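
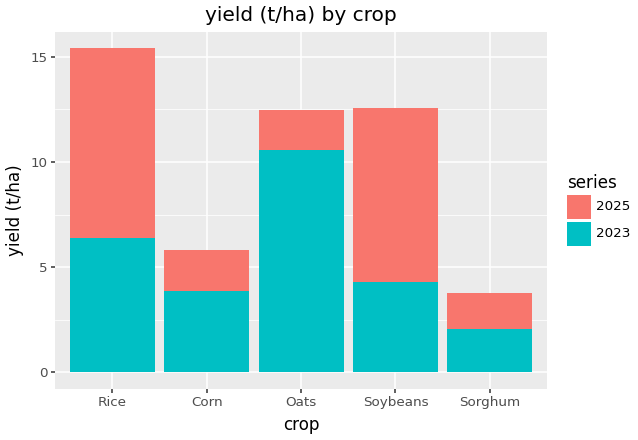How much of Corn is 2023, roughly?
2023 top ≈ 4, bottom ≈ 0; segment ≈ 4.

≈ 4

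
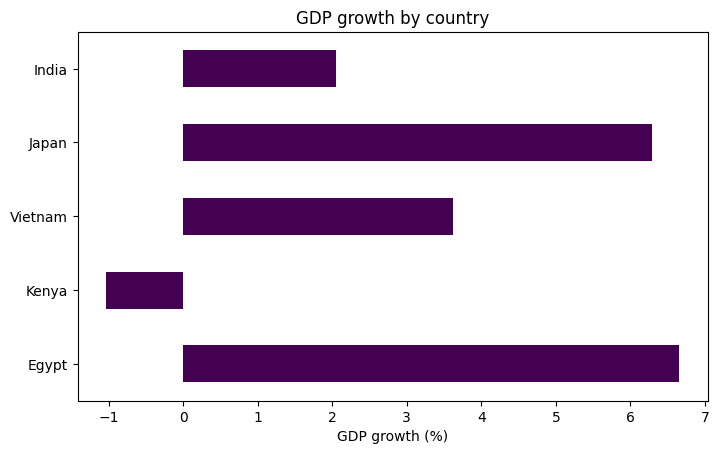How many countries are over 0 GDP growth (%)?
4

Above 0: Egypt, Vietnam, Japan, India.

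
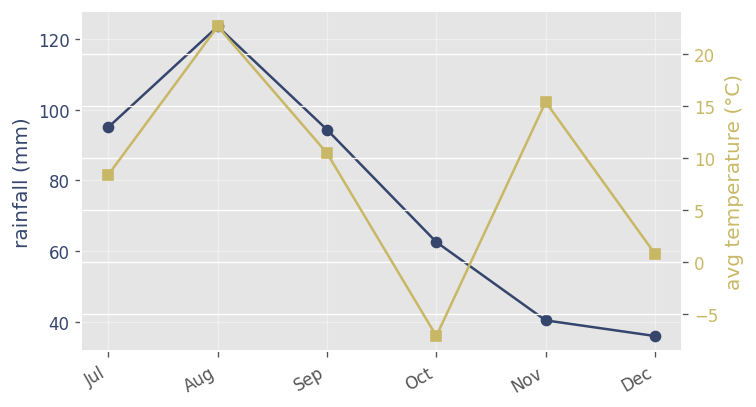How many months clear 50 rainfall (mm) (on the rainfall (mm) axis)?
4

Above 50: Jul, Aug, Sep, Oct.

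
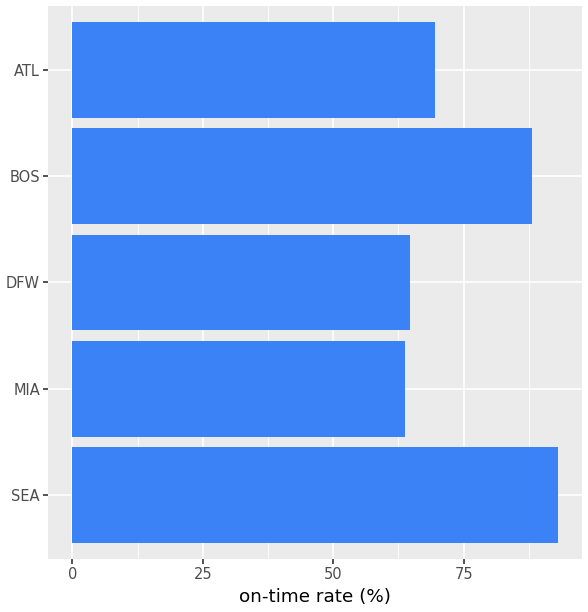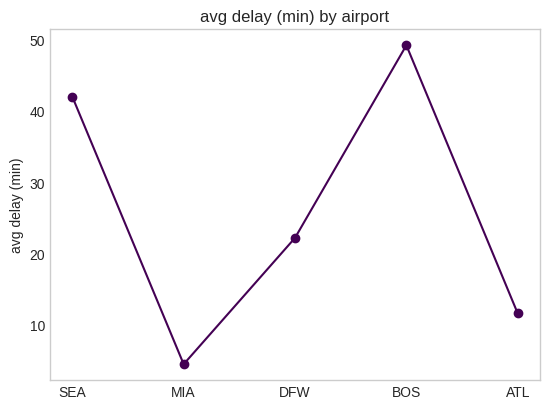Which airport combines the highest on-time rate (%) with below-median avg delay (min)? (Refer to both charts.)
ATL

Chart 2 median avg delay (min) ≈ 20; below-median airports: MIA, ATL. Among those, ATL has the highest on-time rate (%) (≈ 70).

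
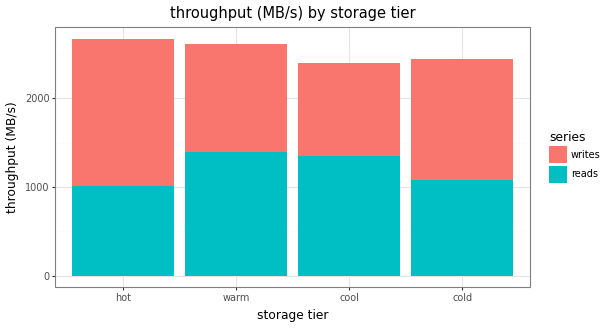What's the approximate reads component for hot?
reads top ≈ 1000, bottom ≈ 0; segment ≈ 1000.

≈ 1000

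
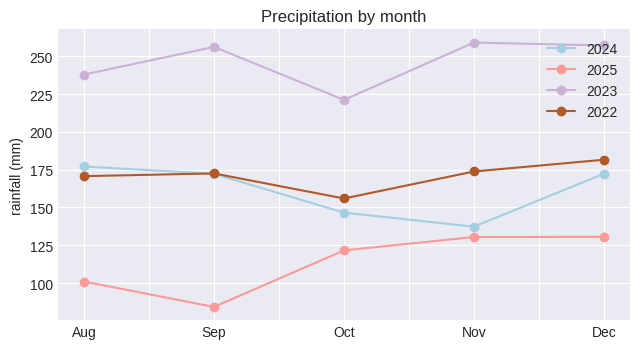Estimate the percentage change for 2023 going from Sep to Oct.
≈ -15.4%

Sep ≈ 260, Oct ≈ 220; (220 − 260) / 260 ≈ -15.4%.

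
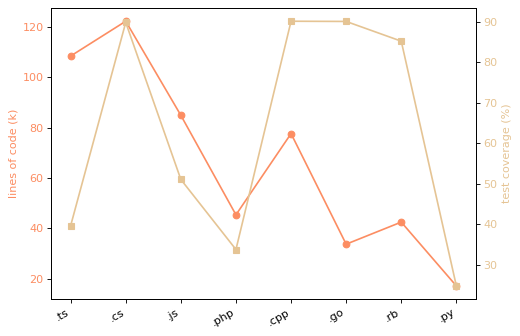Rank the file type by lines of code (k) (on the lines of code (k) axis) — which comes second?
.ts

Top 3 (on the lines of code (k) axis): .cs ≈ 120, .ts ≈ 110, .js ≈ 80.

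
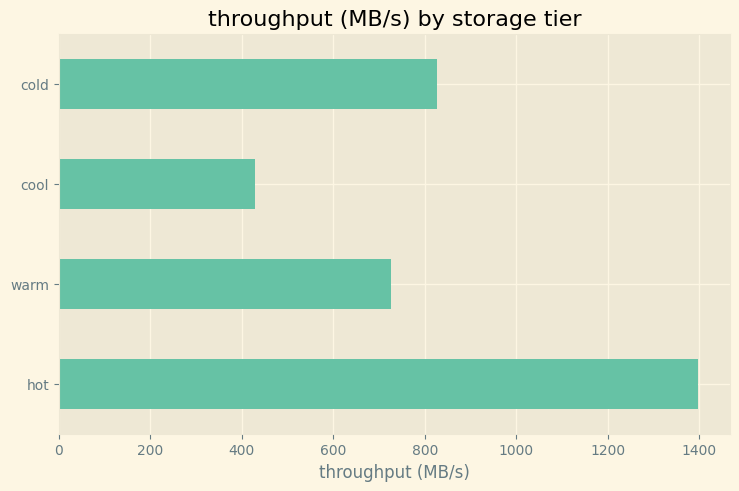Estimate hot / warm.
≈ 1.75×

hot ≈ 1400, warm ≈ 800; 1400/800 ≈ 1.75.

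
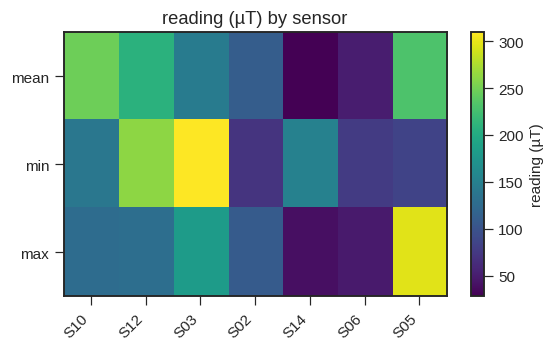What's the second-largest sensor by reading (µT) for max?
S03

Top 3 for max: S05 ≈ 300, S03 ≈ 175, S12 ≈ 125.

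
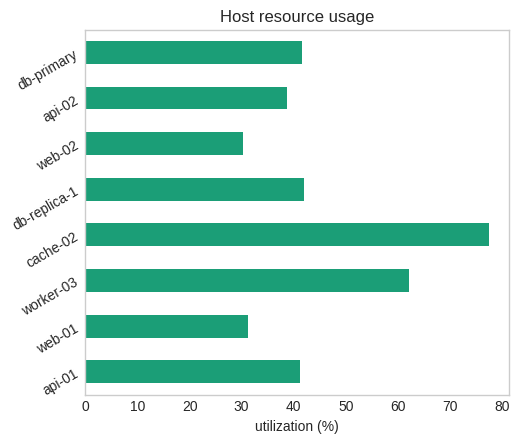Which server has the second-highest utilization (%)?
worker-03

Top 3: cache-02 ≈ 80, worker-03 ≈ 60, db-replica-1 ≈ 40.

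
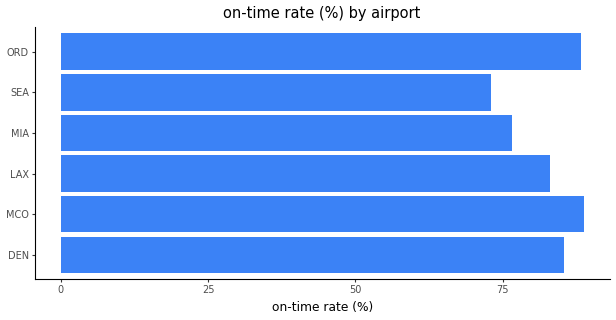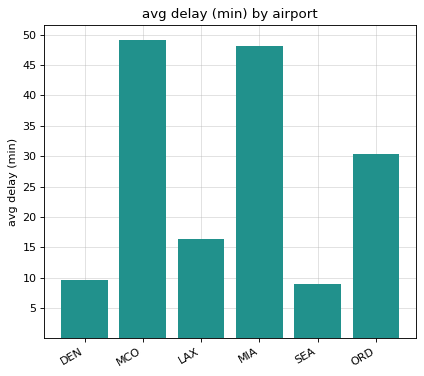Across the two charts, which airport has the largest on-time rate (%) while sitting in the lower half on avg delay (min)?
Chart 2 median avg delay (min) ≈ 25; below-median airports: DEN, LAX, SEA. Among those, DEN has the highest on-time rate (%) (≈ 90).

DEN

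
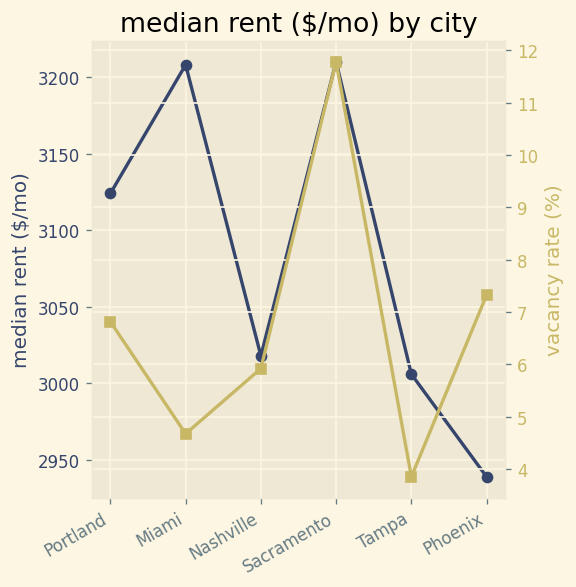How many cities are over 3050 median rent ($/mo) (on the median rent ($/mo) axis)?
Above 3050: Portland, Miami, Sacramento.

3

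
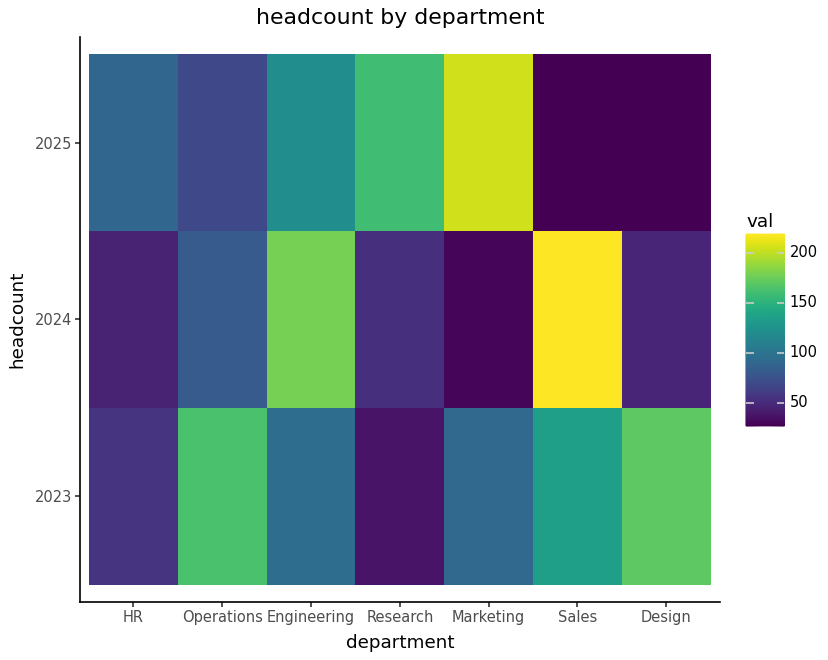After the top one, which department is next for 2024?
Top 3 for 2024: Sales ≈ 220, Engineering ≈ 180, Operations ≈ 80.

Engineering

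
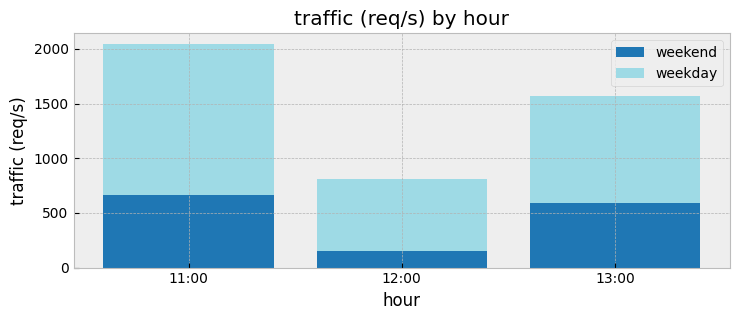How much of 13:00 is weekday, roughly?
weekday top ≈ 1600, bottom ≈ 600; segment ≈ 1000.

≈ 1000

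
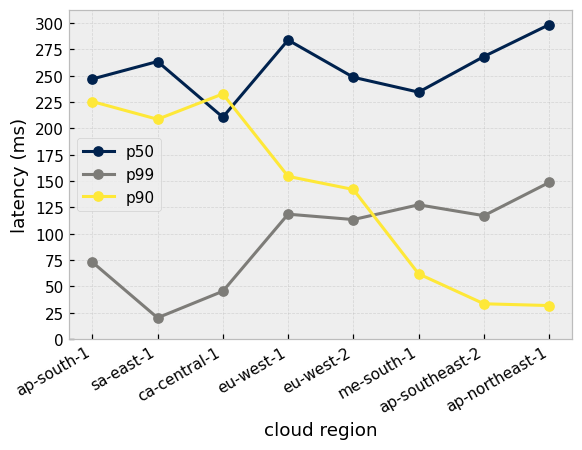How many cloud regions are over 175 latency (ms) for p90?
3

Above 175: ap-south-1, sa-east-1, ca-central-1.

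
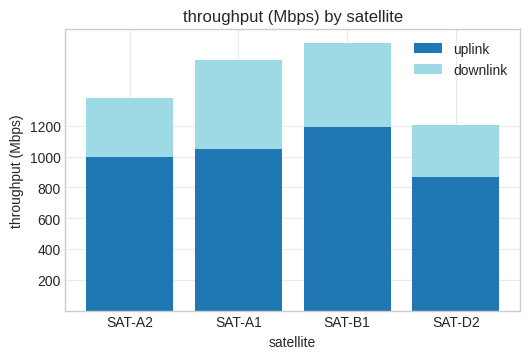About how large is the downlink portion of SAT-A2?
downlink top ≈ 1400, bottom ≈ 1000; segment ≈ 400.

≈ 400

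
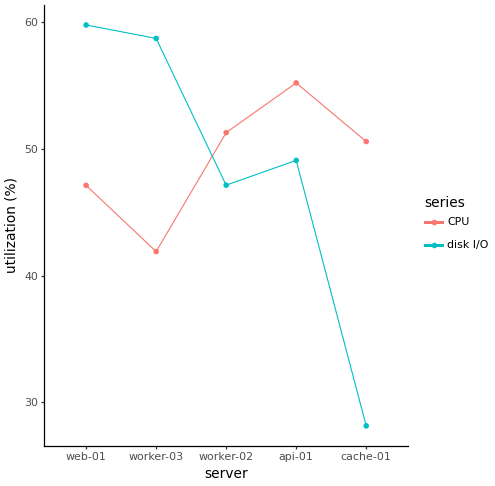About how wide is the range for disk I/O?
Max web-01 ≈ 60, min cache-01 ≈ 30; range ≈ 30.

≈ 30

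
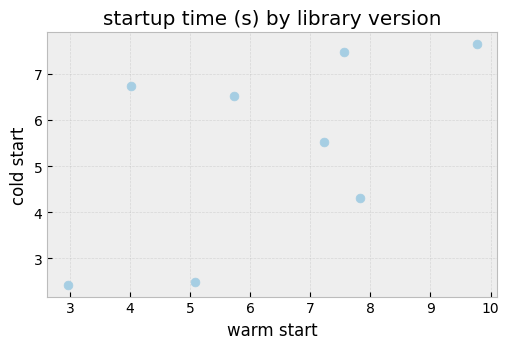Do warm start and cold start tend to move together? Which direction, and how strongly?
Points are positively correlated; moderate (|r| ≈ 0.6).

positive, moderate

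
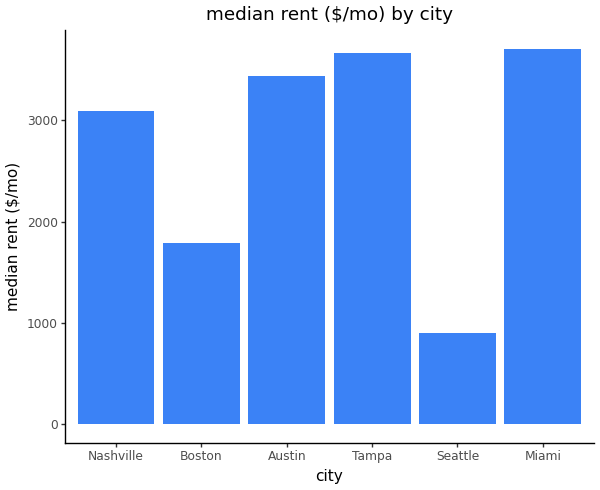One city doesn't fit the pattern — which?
Seattle ≈ 1000; the rest sit between ≈ 2000 and ≈ 3500.

Seattle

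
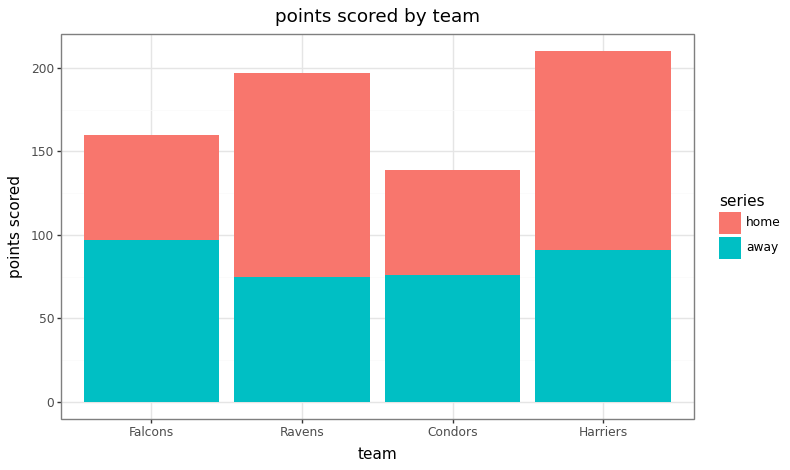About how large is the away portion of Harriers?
≈ 100

away top ≈ 100, bottom ≈ 0; segment ≈ 100.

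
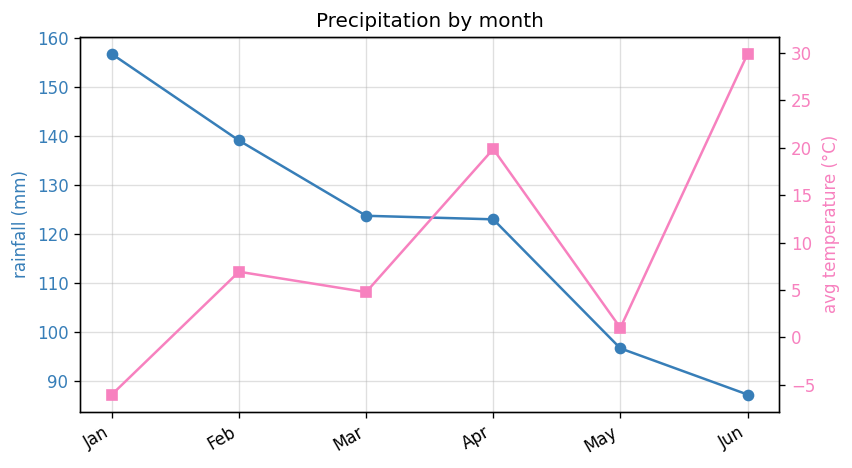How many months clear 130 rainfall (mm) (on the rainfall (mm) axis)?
2

Above 130: Jan, Feb.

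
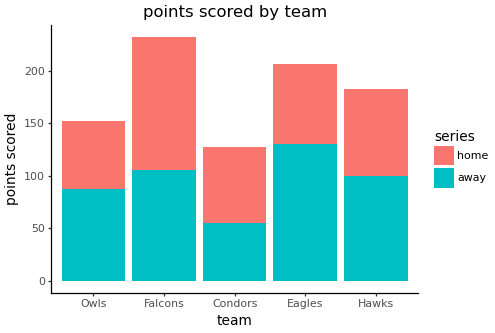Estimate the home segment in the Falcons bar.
≈ 140

home top ≈ 240, bottom ≈ 100; segment ≈ 140.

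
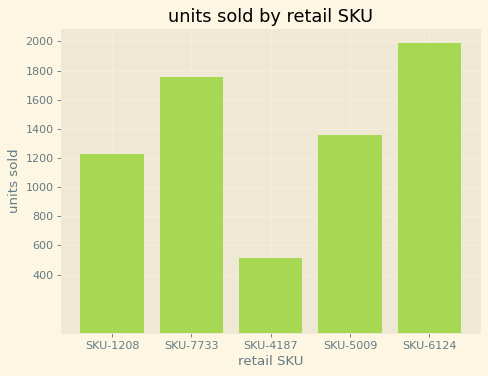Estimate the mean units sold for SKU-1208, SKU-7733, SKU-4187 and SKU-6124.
(1200 + 1800 + 600 + 2000) / 4 ≈ 1400.

≈ 1400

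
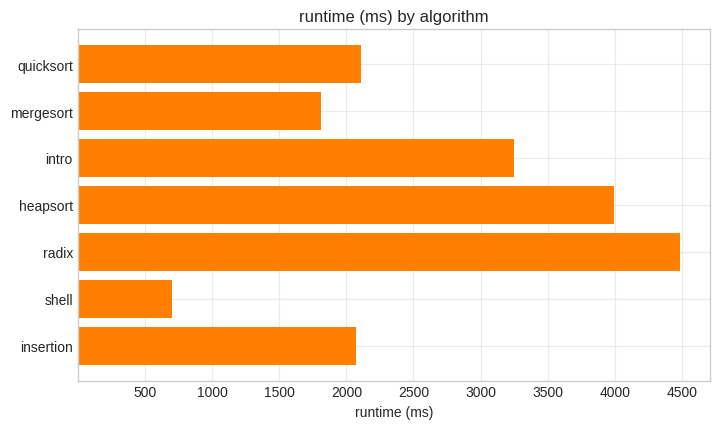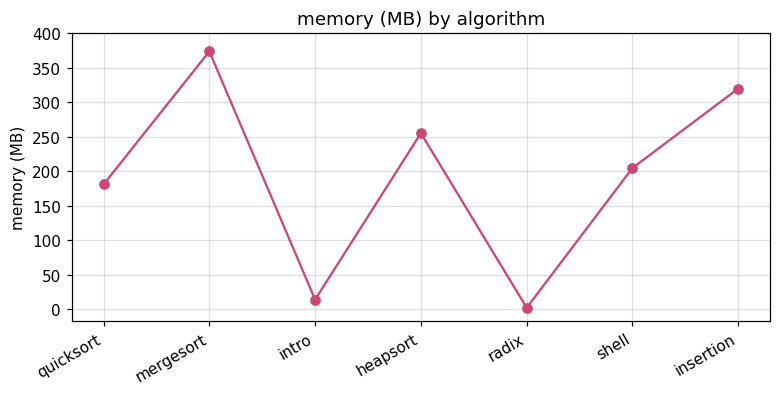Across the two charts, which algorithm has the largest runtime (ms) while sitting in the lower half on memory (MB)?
radix

Chart 2 median memory (MB) ≈ 200; below-median algorithms: quicksort, intro, radix. Among those, radix has the highest runtime (ms) (≈ 4500).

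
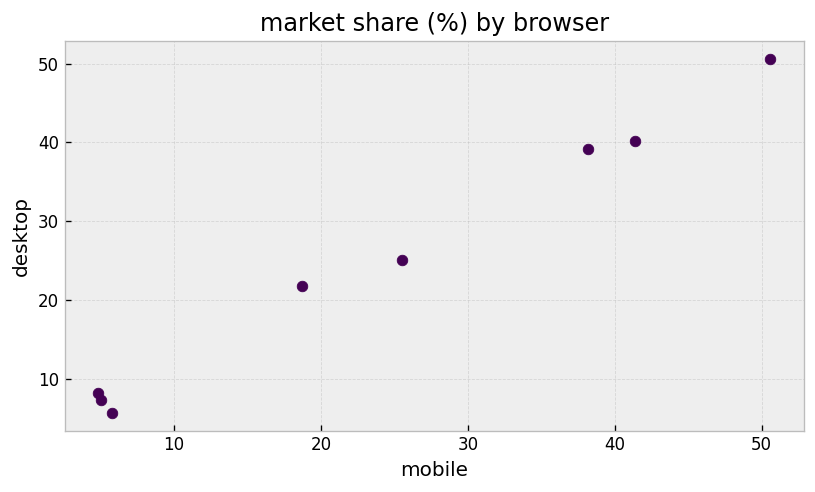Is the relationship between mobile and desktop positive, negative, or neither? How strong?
Points are positively correlated; strong (|r| ≈ 1.0).

positive, strong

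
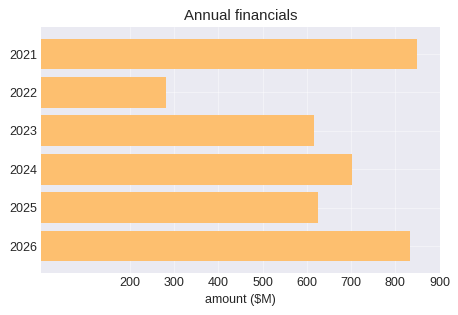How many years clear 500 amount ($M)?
5

Above 500: 2021, 2023, 2024, 2025, 2026.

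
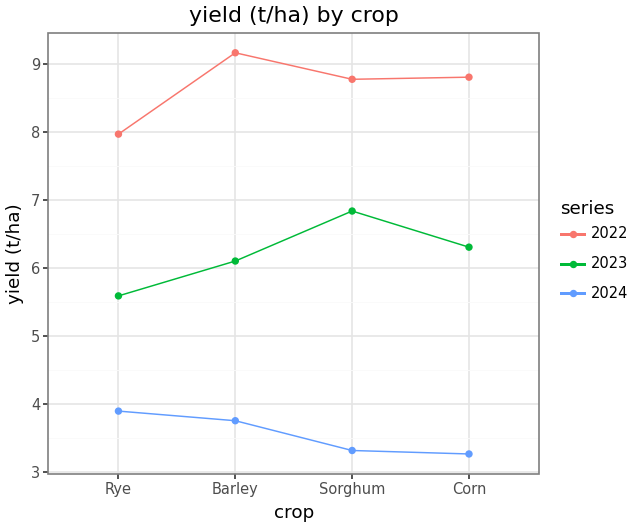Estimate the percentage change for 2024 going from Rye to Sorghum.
≈ -12.5%

Rye ≈ 4.0, Sorghum ≈ 3.5; (3.5 − 4.0) / 4.0 ≈ -12.5%.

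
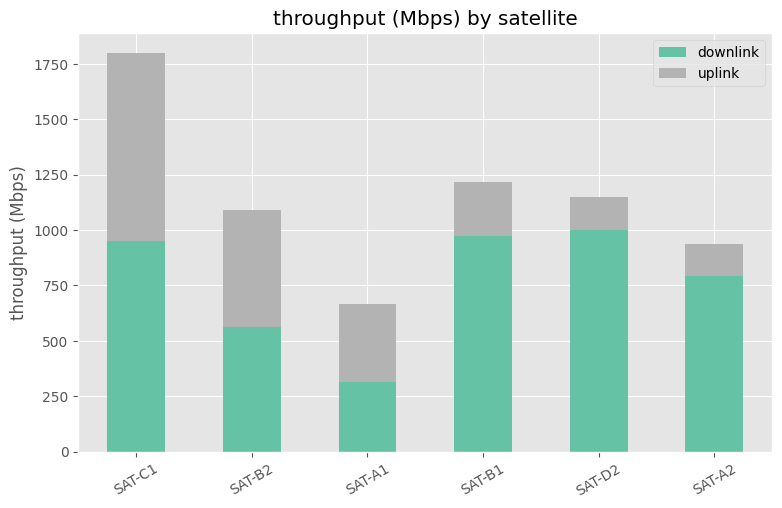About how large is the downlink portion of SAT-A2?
≈ 800

downlink top ≈ 800, bottom ≈ 0; segment ≈ 800.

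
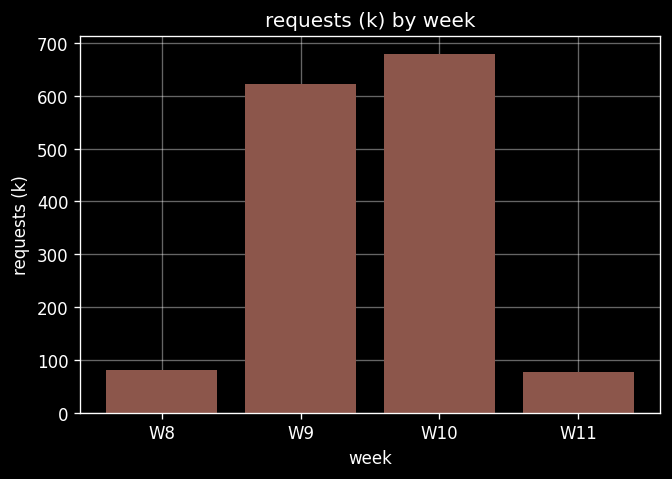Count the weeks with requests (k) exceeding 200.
2

Above 200: W9, W10.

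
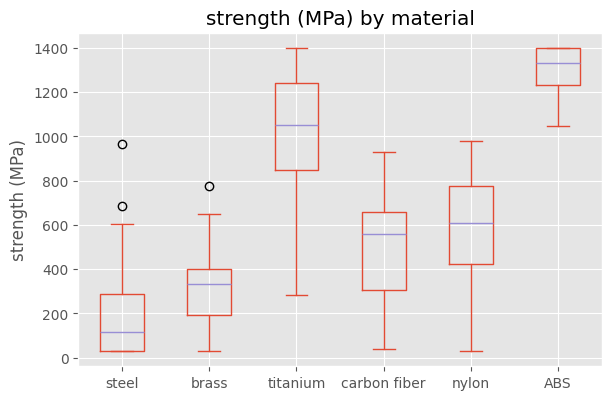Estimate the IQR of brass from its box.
Q3 ≈ 400, Q1 ≈ 200; IQR ≈ 200.

≈ 200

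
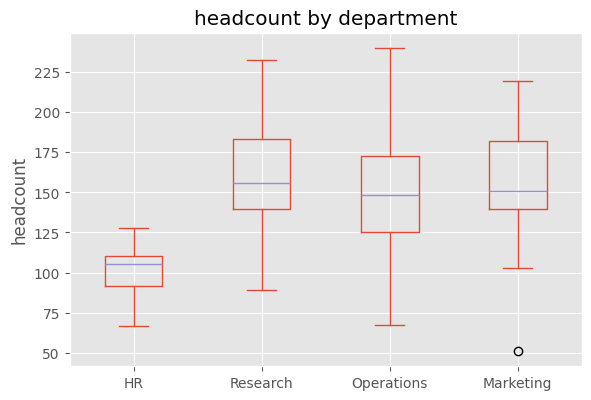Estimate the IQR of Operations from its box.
≈ 45

Q3 ≈ 170, Q1 ≈ 125; IQR ≈ 45.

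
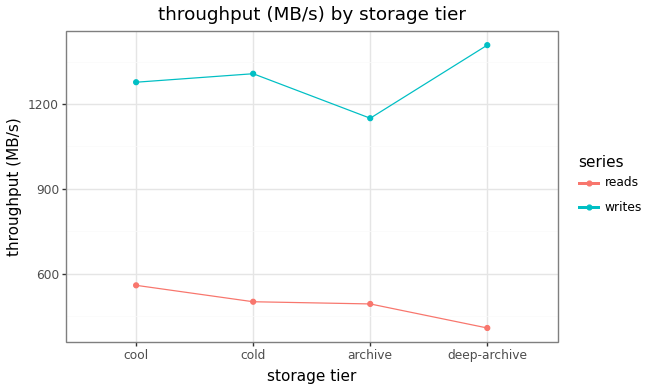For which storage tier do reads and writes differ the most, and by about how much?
deep-archive: reads ≈ 400, writes ≈ 1400 → gap ≈ 1000. Next-largest (cold) is only ≈ 800.

deep-archive, ≈ 1000 MB/s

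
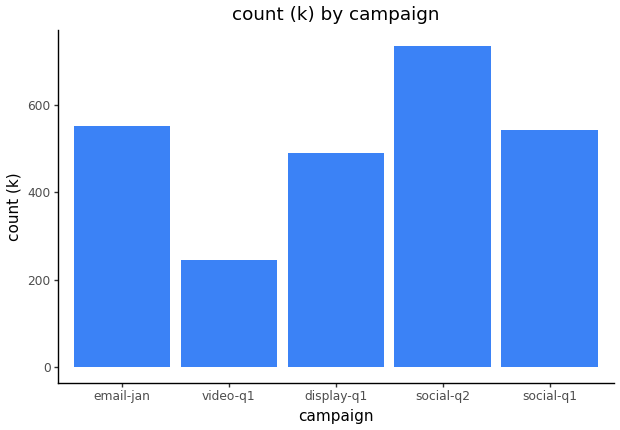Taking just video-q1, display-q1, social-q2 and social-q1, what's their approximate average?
≈ 475

(200 + 500 + 700 + 500) / 4 ≈ 475.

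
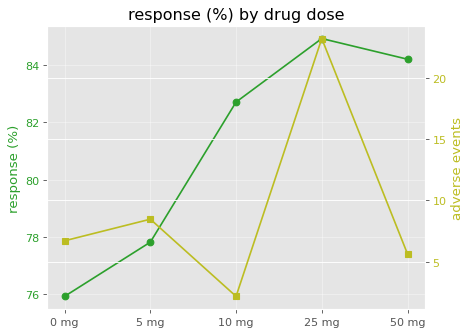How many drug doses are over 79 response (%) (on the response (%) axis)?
3

Above 79: 10 mg, 25 mg, 50 mg.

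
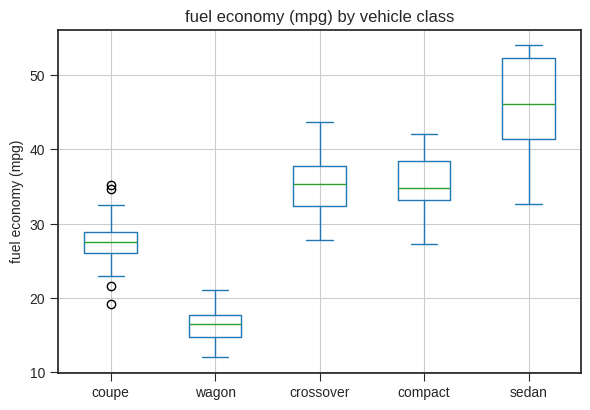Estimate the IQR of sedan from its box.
≈ 10

Q3 ≈ 50, Q1 ≈ 40; IQR ≈ 10.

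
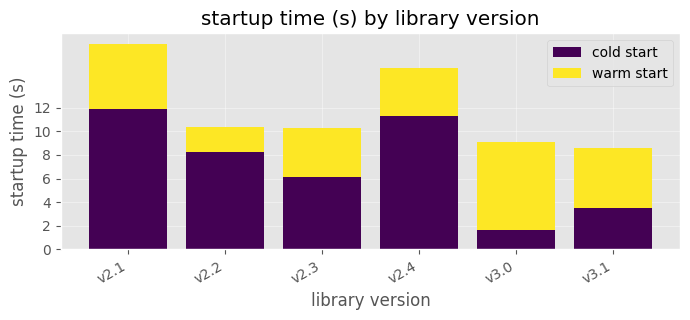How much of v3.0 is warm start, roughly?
warm start top ≈ 10, bottom ≈ 2; segment ≈ 8.

≈ 8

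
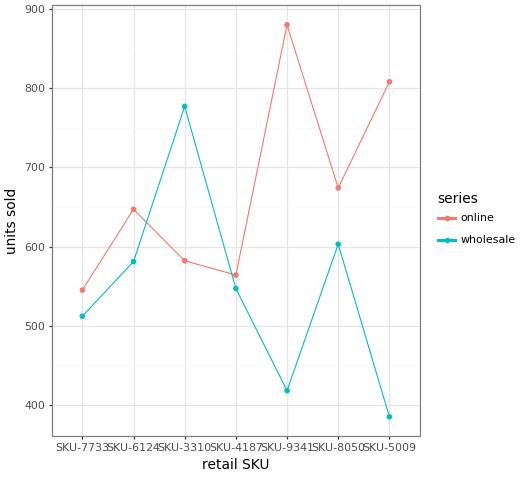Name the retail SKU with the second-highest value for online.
SKU-5009

Top 3 for online: SKU-9341 ≈ 900, SKU-5009 ≈ 800, SKU-8050 ≈ 650.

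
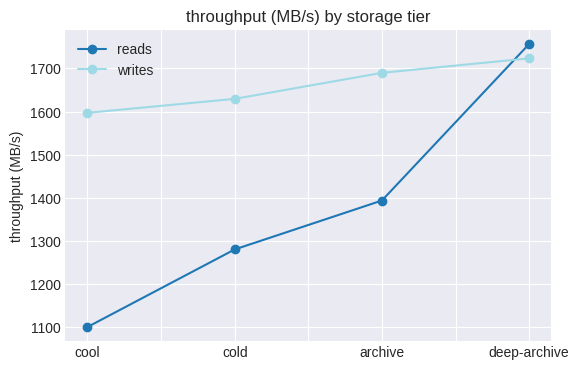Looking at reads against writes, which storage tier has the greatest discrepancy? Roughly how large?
cool: reads ≈ 1100, writes ≈ 1600 → gap ≈ 500. Next-largest (cold) is only ≈ 300.

cool, ≈ 500 MB/s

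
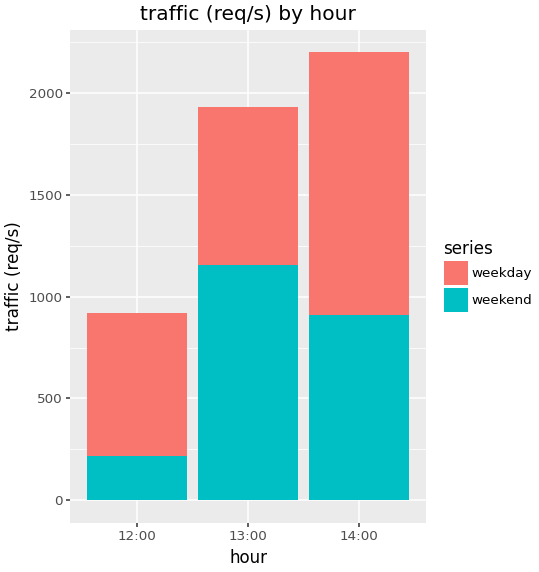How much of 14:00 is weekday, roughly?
weekday top ≈ 2200, bottom ≈ 1000; segment ≈ 1200.

≈ 1200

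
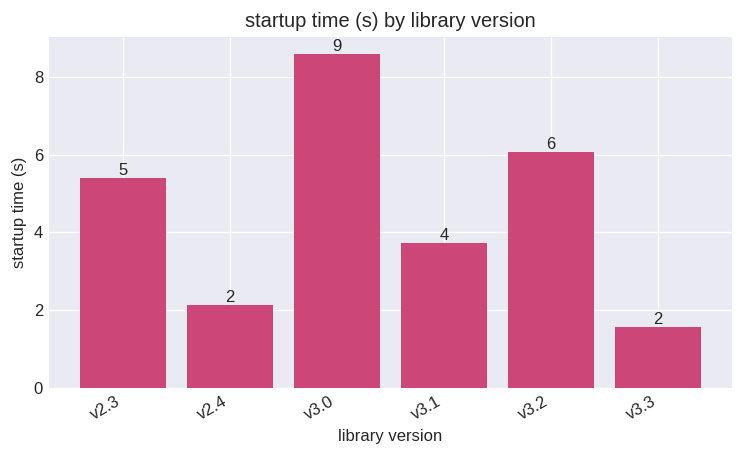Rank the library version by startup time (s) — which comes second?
Top 3: v3.0 ≈ 9, v3.2 ≈ 6, v2.3 ≈ 5.

v3.2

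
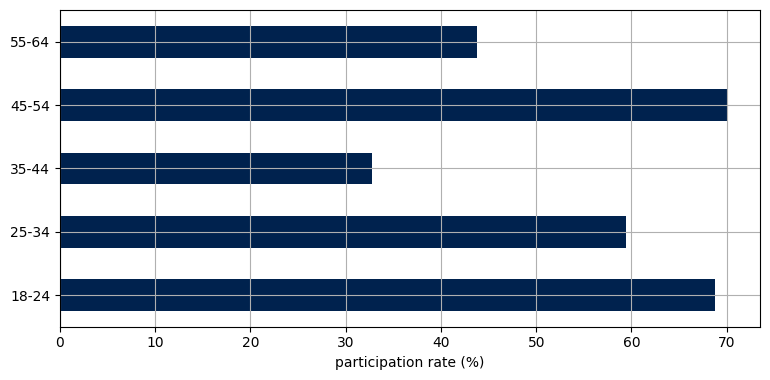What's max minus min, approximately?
≈ 40

Max 45-54 ≈ 70, min 35-44 ≈ 30; range ≈ 40.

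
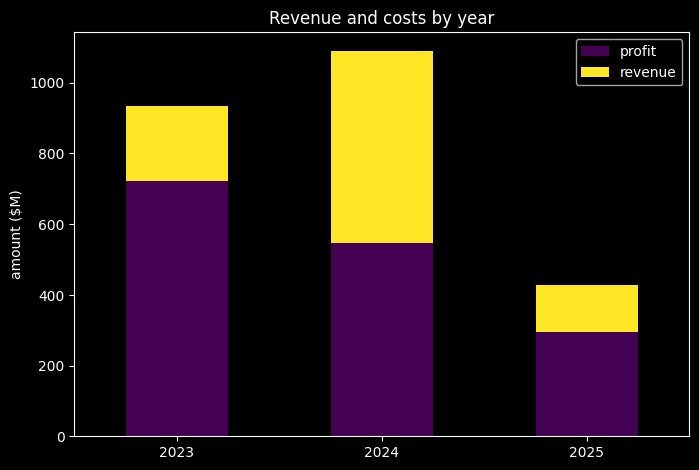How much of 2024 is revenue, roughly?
revenue top ≈ 1100, bottom ≈ 500; segment ≈ 600.

≈ 600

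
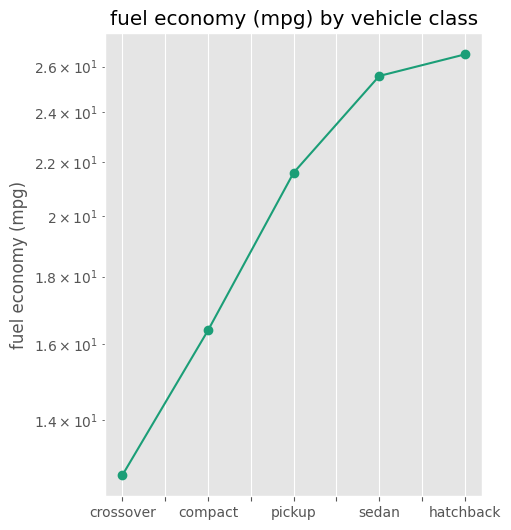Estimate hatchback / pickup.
hatchback ≈ 26, pickup ≈ 22; 26/22 ≈ 1.18.

≈ 1.18×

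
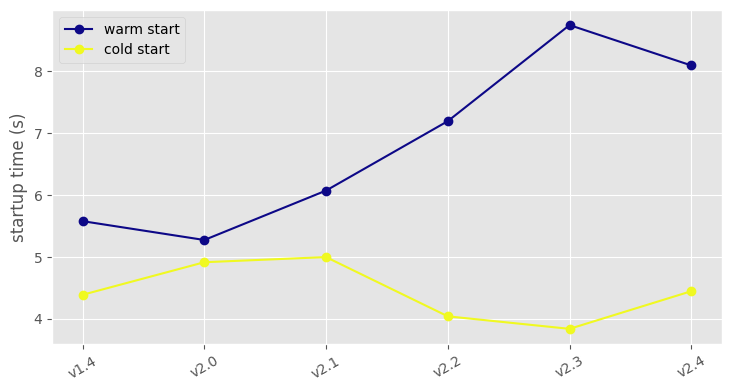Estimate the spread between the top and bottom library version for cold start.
Max v2.1 ≈ 5.0, min v2.3 ≈ 4.0; range ≈ 1.0.

≈ 1.0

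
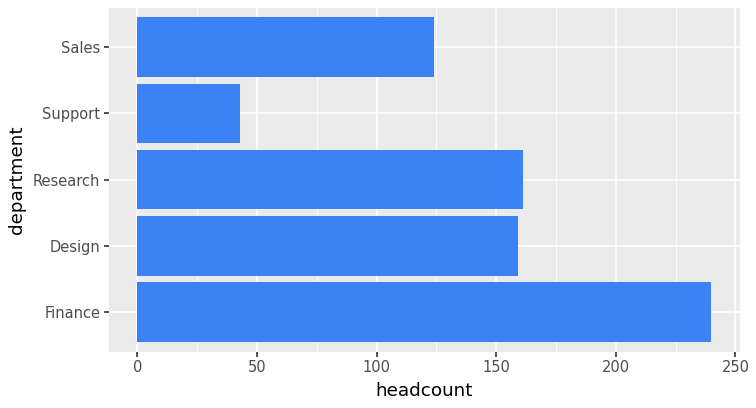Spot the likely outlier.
Support ≈ 40; the rest sit between ≈ 120 and ≈ 240.

Support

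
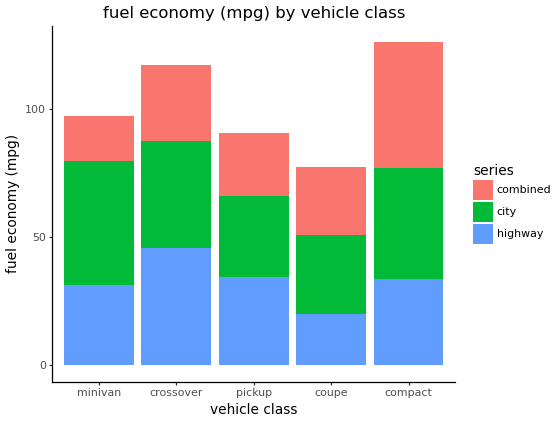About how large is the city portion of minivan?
≈ 40

city top ≈ 80, bottom ≈ 40; segment ≈ 40.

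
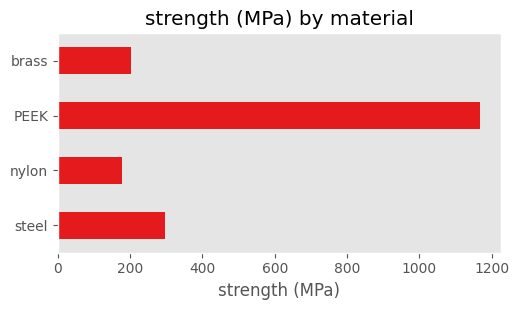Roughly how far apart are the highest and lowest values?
≈ 1000

Max PEEK ≈ 1200, min nylon ≈ 200; range ≈ 1000.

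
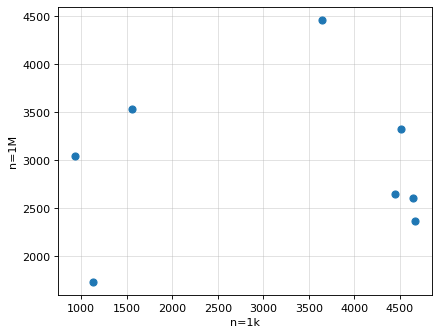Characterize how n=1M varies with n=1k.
Points are roughly uncorrelated; weak (|r| ≈ 0.1).

no clear correlation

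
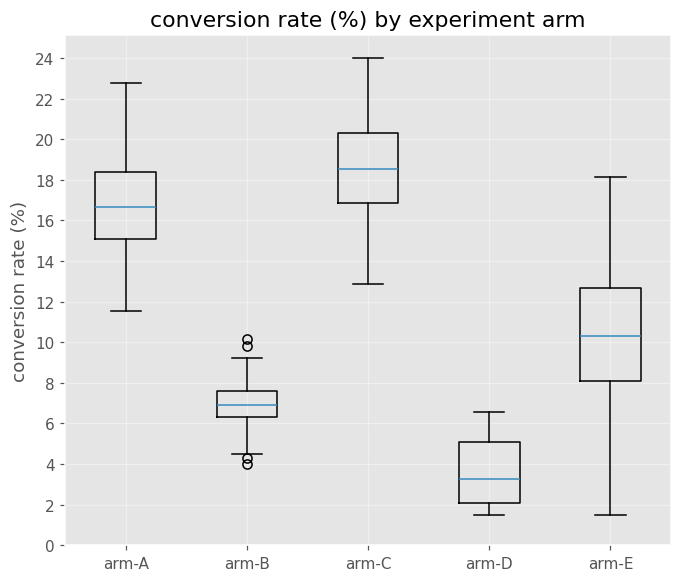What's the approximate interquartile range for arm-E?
≈ 4

Q3 ≈ 12, Q1 ≈ 8; IQR ≈ 4.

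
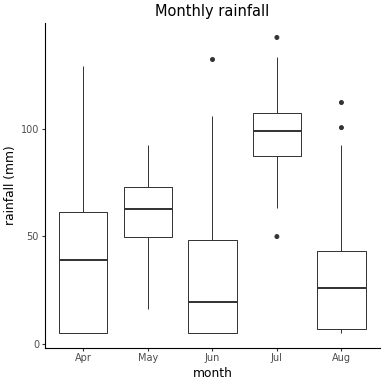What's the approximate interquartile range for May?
≈ 20

Q3 ≈ 70, Q1 ≈ 50; IQR ≈ 20.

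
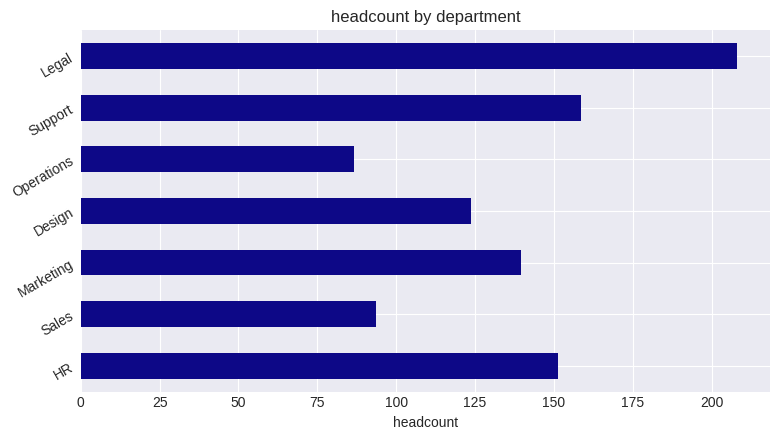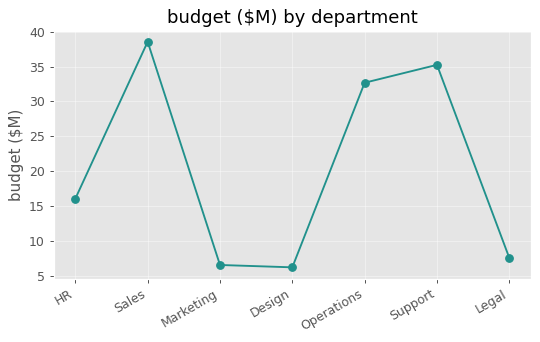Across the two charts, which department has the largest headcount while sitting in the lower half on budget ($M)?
Chart 2 median budget ($M) ≈ 15; below-median departments: Marketing, Design, Legal. Among those, Legal has the highest headcount (≈ 200).

Legal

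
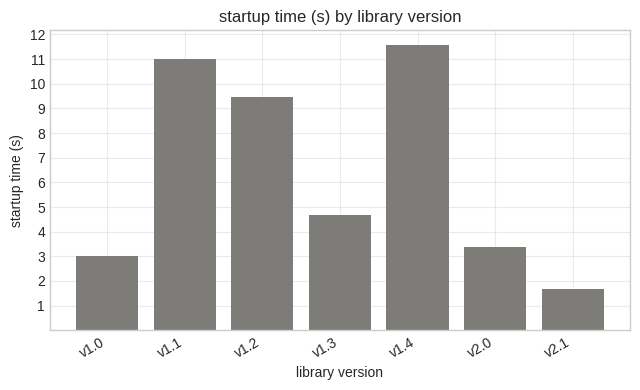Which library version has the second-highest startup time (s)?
Top 3: v1.4 ≈ 12, v1.1 ≈ 11, v1.2 ≈ 9.

v1.1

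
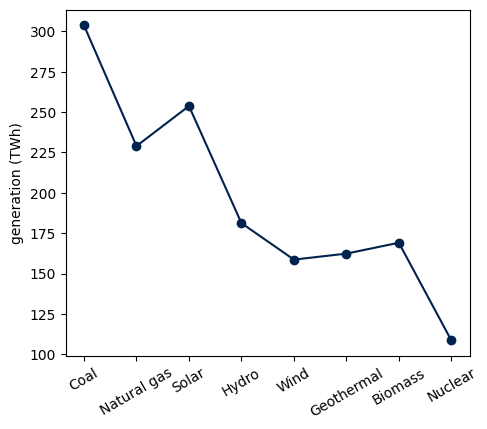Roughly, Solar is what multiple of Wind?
Solar ≈ 260, Wind ≈ 160; 260/160 ≈ 1.62.

≈ 1.62×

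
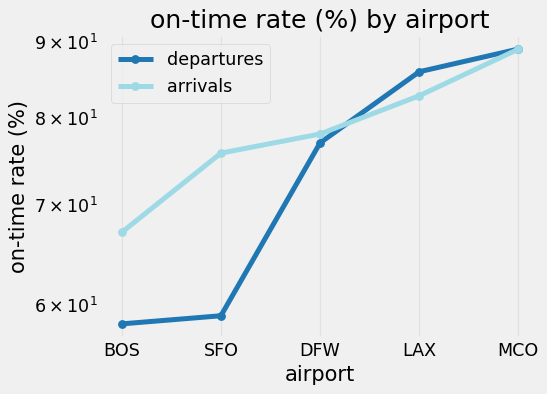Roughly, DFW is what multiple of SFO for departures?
≈ 1.25×

DFW ≈ 75, SFO ≈ 60; 75/60 ≈ 1.25.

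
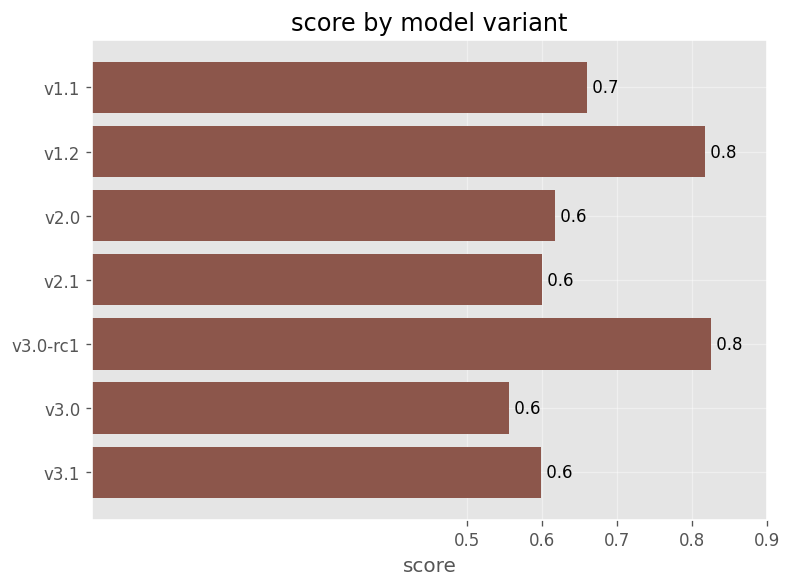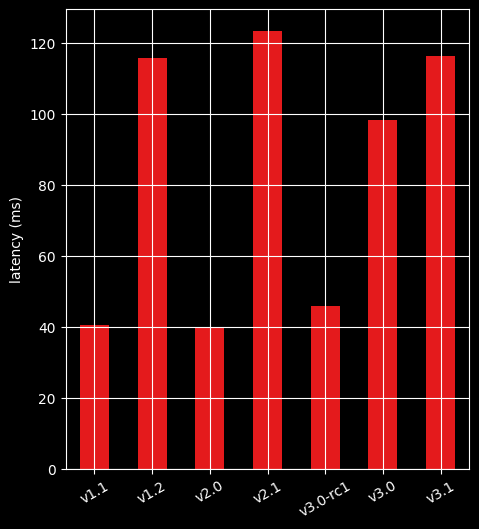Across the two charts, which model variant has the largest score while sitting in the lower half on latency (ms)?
v3.0-rc1

Chart 2 median latency (ms) ≈ 100; below-median model variants: v1.1, v2.0, v3.0-rc1. Among those, v3.0-rc1 has the highest score (≈ 0.8).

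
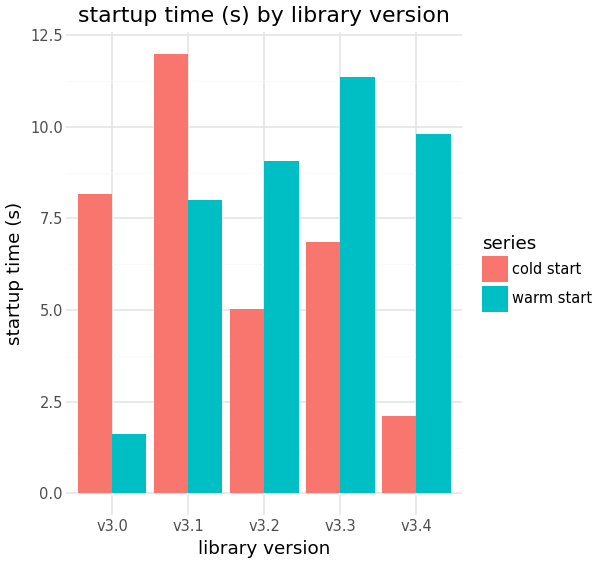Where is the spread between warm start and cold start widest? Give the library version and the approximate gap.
v3.4, ≈ 8 s

v3.4: warm start ≈ 10, cold start ≈ 2 → gap ≈ 8. Next-largest (v3.0) is only ≈ 6.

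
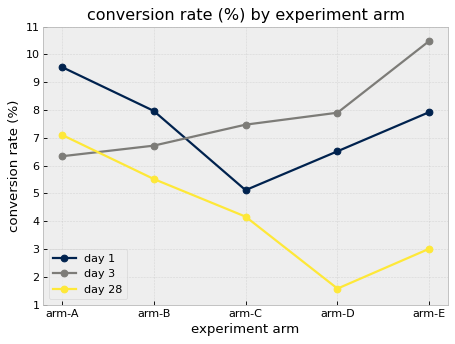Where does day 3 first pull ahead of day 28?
arm-A: day 3 ≈ 6 vs day 28 ≈ 7 (not yet); arm-B: day 3 ≈ 7 vs day 28 ≈ 6 (first crossover).

arm-B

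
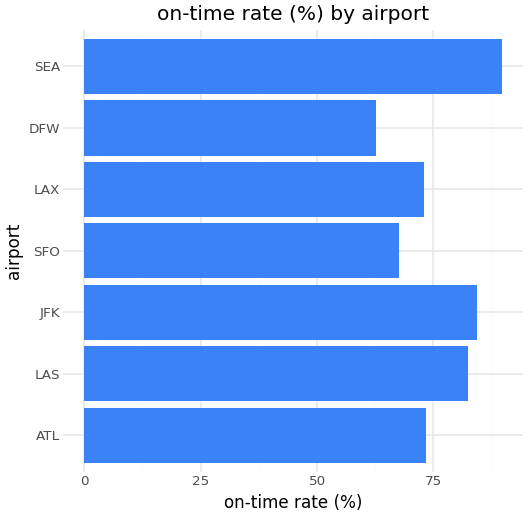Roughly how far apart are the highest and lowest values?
Max SEA ≈ 90, min DFW ≈ 60; range ≈ 30.

≈ 30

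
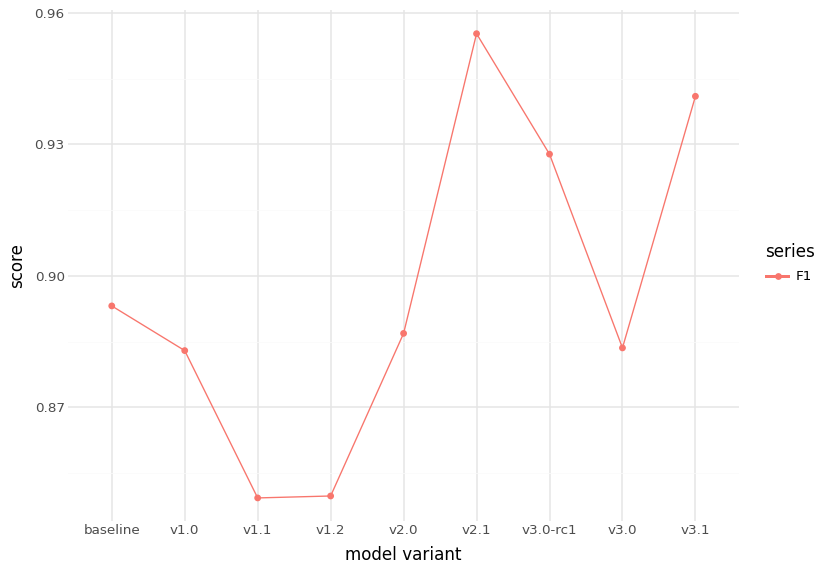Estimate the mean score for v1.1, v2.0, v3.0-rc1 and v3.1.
≈ 0.9

(0.85 + 0.89 + 0.93 + 0.94) / 4 ≈ 0.9.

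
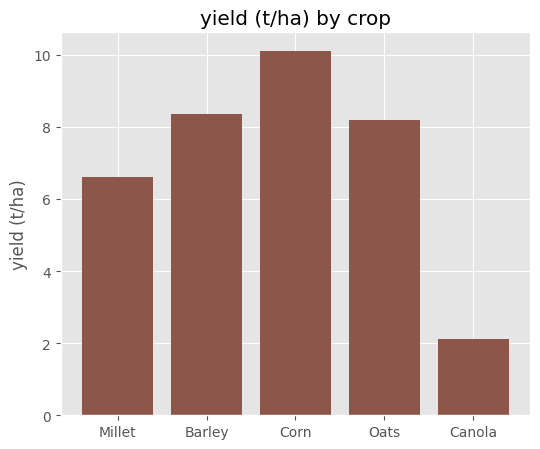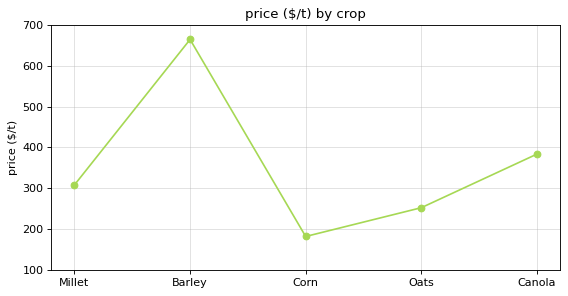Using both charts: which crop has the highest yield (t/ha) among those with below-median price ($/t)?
Chart 2 median price ($/t) ≈ 300; below-median crops: Corn, Oats. Among those, Corn has the highest yield (t/ha) (≈ 10).

Corn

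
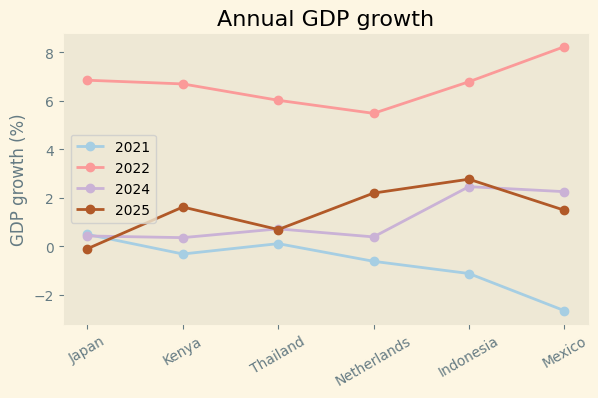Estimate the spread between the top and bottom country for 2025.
Max Indonesia ≈ 3, min Japan ≈ 0; range ≈ 3.

≈ 3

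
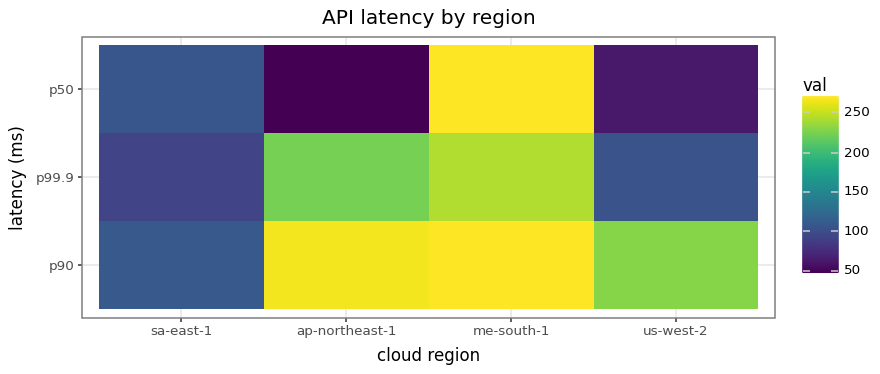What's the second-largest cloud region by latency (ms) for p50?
sa-east-1

Top 3 for p50: me-south-1 ≈ 280, sa-east-1 ≈ 100, us-west-2 ≈ 60.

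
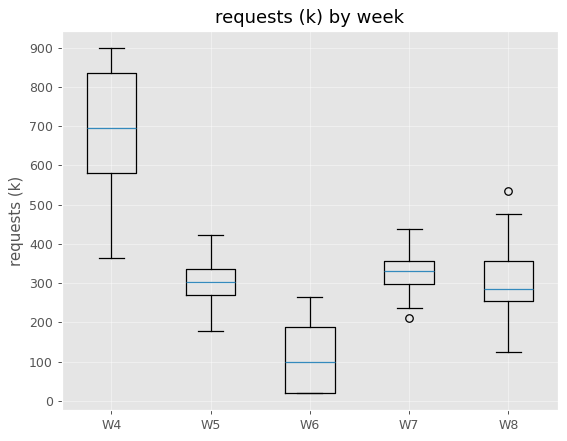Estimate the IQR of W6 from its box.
≈ 200

Q3 ≈ 200, Q1 ≈ 0; IQR ≈ 200.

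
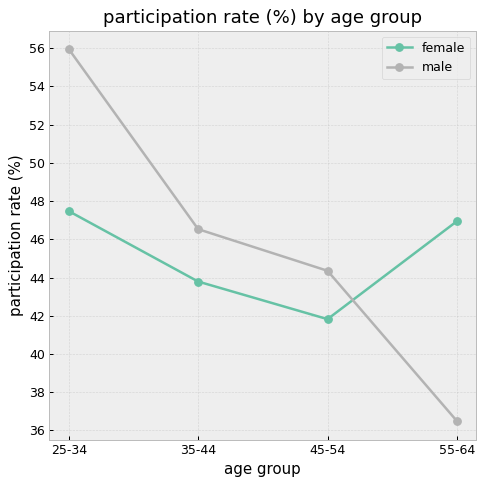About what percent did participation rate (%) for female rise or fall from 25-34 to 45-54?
≈ -12.5%

25-34 ≈ 48, 45-54 ≈ 42; (42 − 48) / 48 ≈ -12.5%.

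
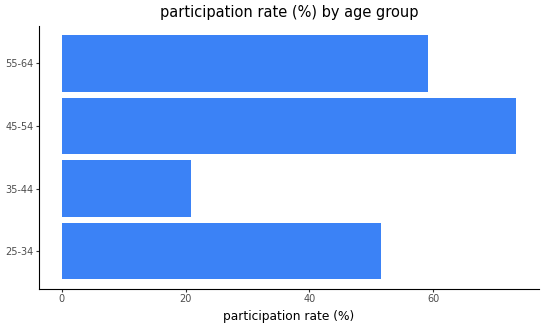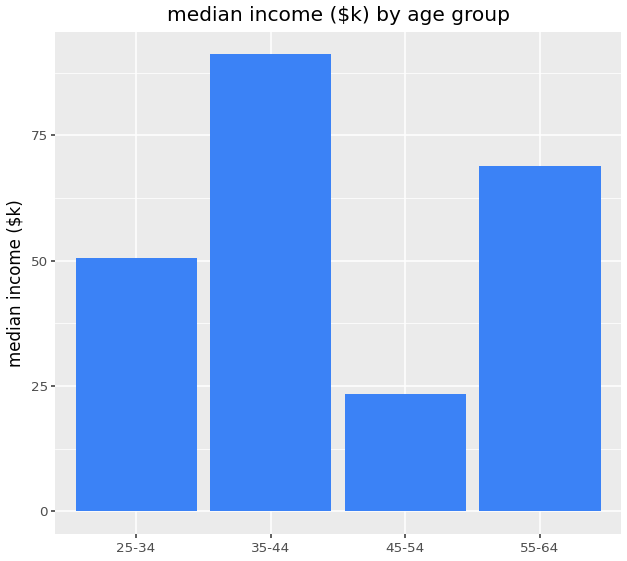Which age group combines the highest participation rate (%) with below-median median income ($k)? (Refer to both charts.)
Chart 2 median median income ($k) ≈ 60; below-median age groups: 25-34, 45-54. Among those, 45-54 has the highest participation rate (%) (≈ 70).

45-54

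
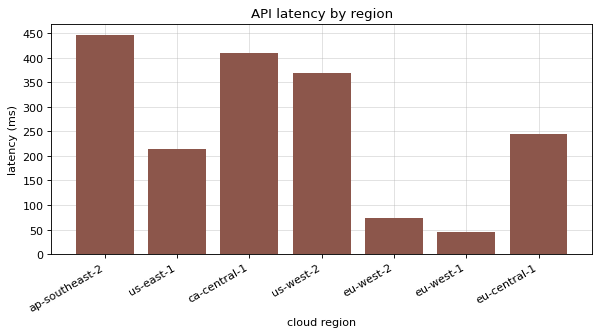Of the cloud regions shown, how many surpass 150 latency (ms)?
5

Above 150: ap-southeast-2, us-east-1, ca-central-1, us-west-2, eu-central-1.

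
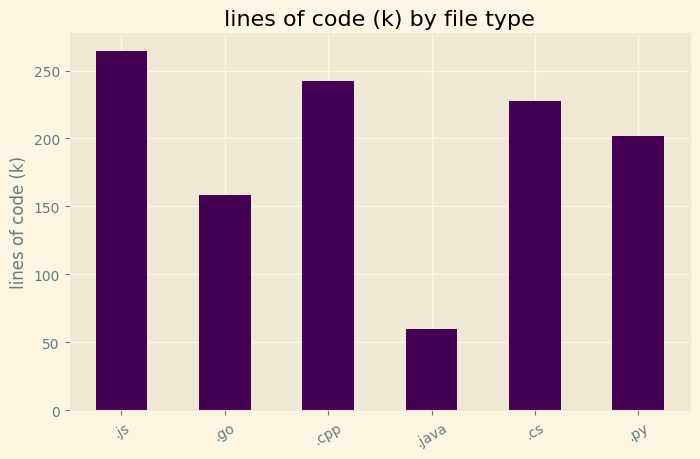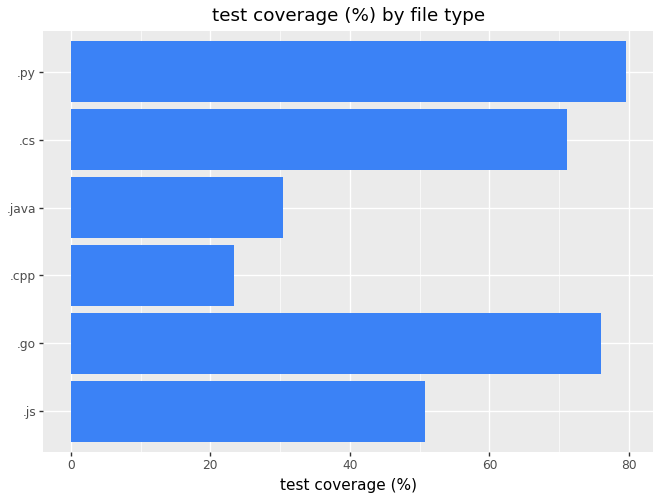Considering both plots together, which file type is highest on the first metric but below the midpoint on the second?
Chart 2 median test coverage (%) ≈ 60; below-median file types: .js, .cpp, .java. Among those, .js has the highest lines of code (k) (≈ 275).

.js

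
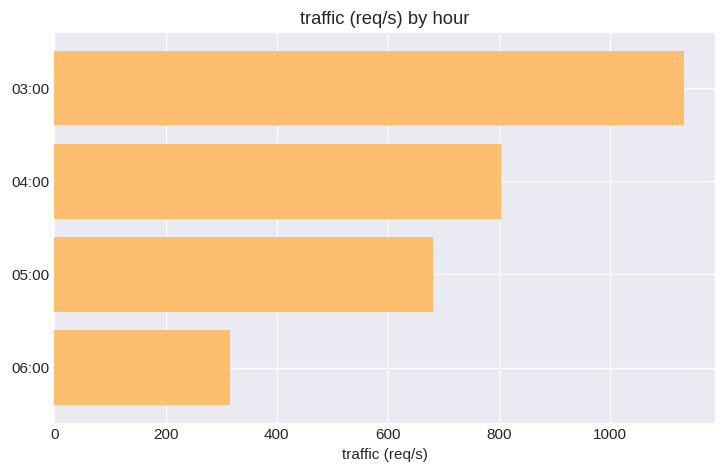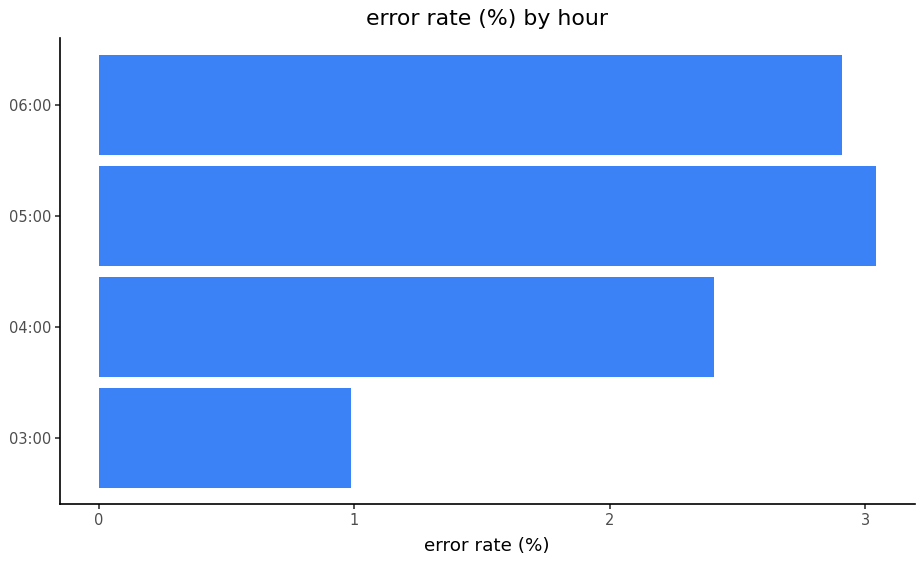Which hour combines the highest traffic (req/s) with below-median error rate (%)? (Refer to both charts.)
Chart 2 median error rate (%) ≈ 2.5; below-median hours: 03:00, 04:00. Among those, 03:00 has the highest traffic (req/s) (≈ 1200).

03:00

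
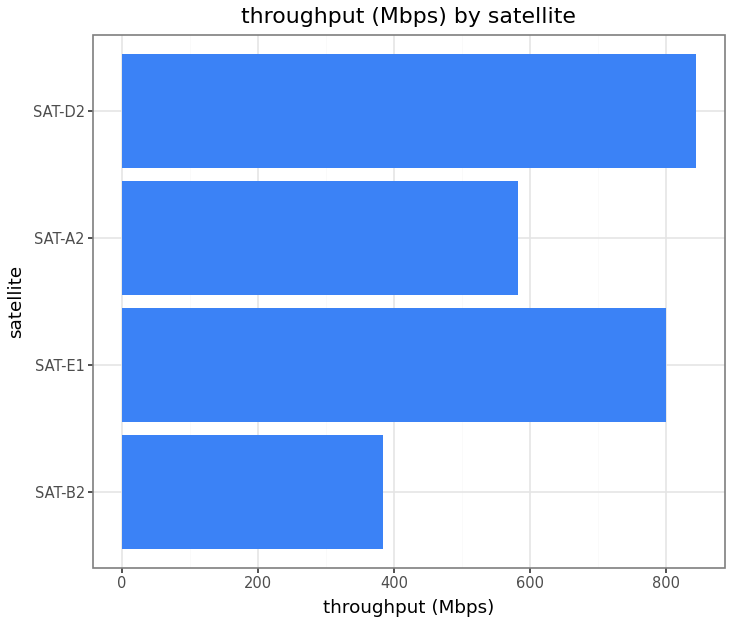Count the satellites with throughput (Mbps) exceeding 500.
Above 500: SAT-E1, SAT-A2, SAT-D2.

3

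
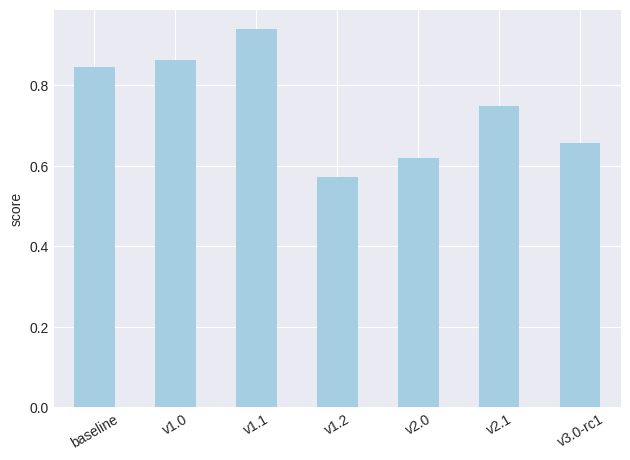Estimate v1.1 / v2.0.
≈ 1.5×

v1.1 ≈ 0.9, v2.0 ≈ 0.6; 0.9/0.6 ≈ 1.5.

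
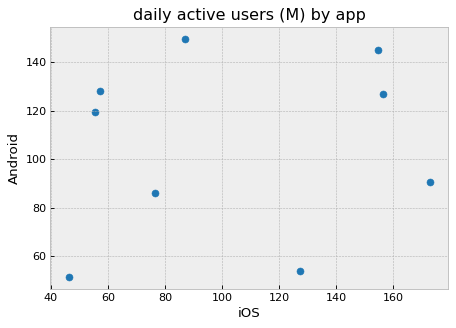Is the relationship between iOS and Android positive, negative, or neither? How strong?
Points are roughly uncorrelated; weak (|r| ≈ 0.1).

no clear correlation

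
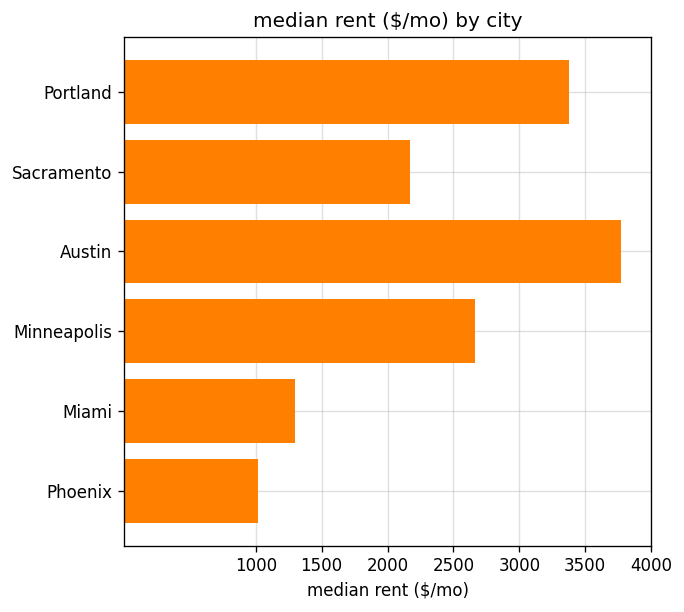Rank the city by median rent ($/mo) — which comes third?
Top 4: Austin ≈ 4000, Portland ≈ 3500, Minneapolis ≈ 2500, Sacramento ≈ 2000.

Minneapolis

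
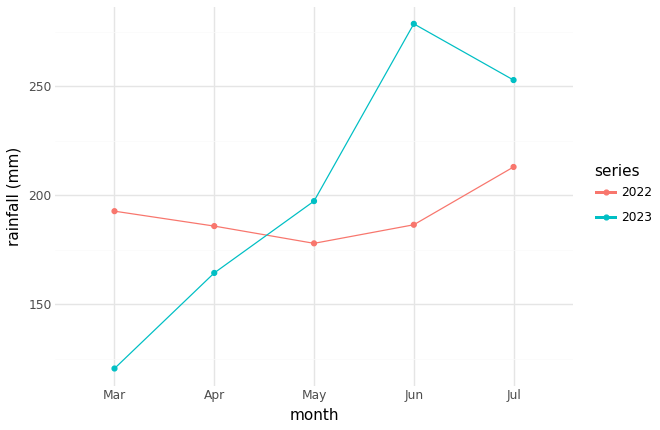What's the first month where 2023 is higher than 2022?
Apr: 2023 ≈ 160 vs 2022 ≈ 180 (not yet); May: 2023 ≈ 200 vs 2022 ≈ 180 (first crossover).

May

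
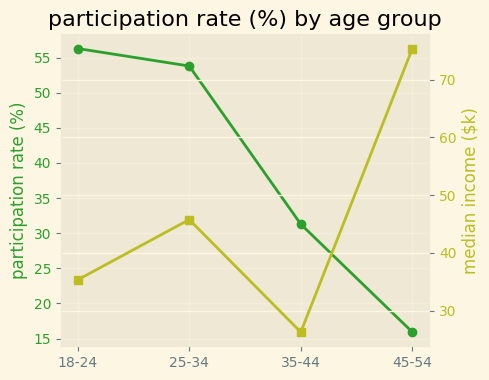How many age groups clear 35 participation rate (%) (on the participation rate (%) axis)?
Above 35: 18-24, 25-34.

2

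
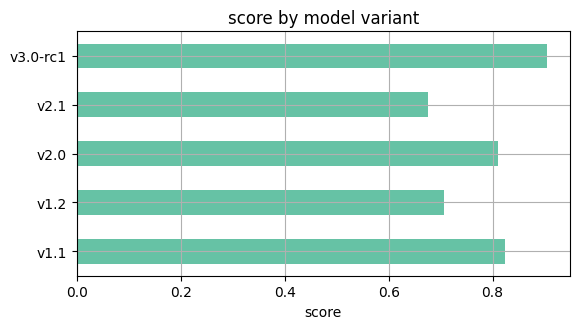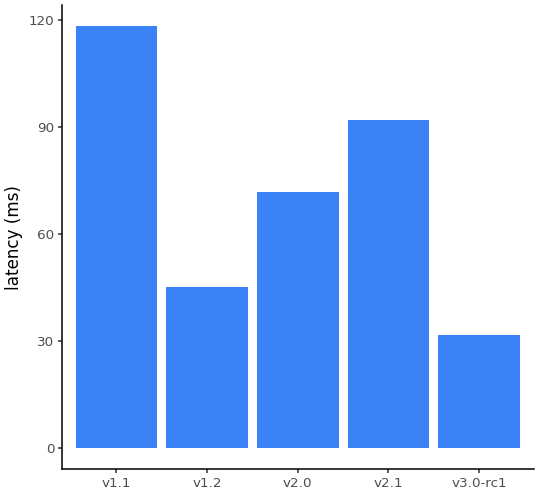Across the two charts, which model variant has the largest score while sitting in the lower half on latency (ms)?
v3.0-rc1

Chart 2 median latency (ms) ≈ 80; below-median model variants: v1.2, v3.0-rc1. Among those, v3.0-rc1 has the highest score (≈ 0.9).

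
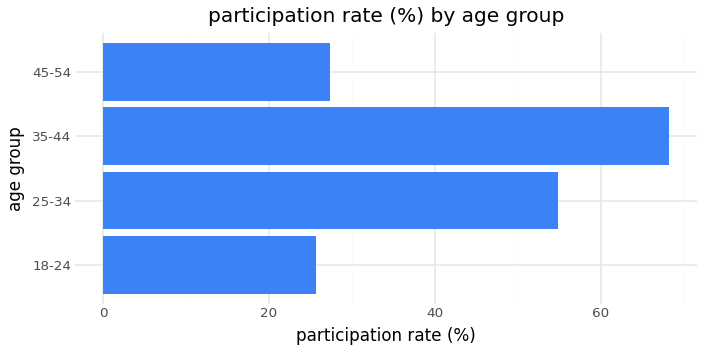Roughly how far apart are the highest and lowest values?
Max 35-44 ≈ 70, min 18-24 ≈ 30; range ≈ 40.

≈ 40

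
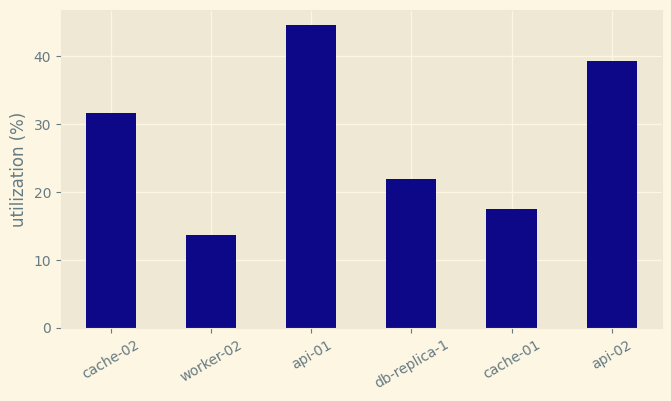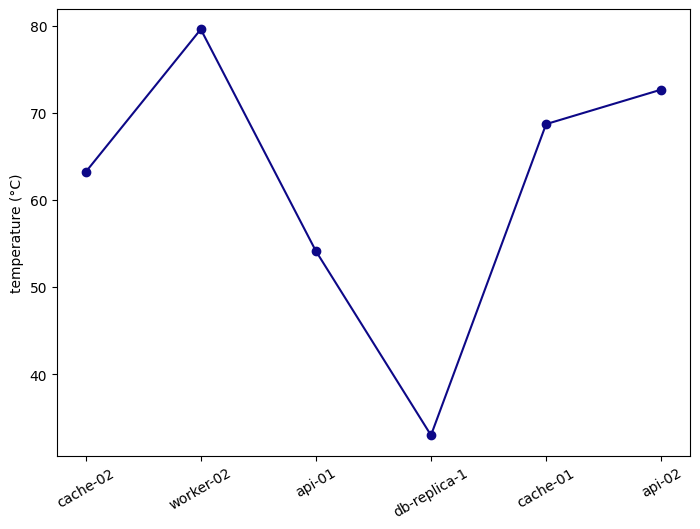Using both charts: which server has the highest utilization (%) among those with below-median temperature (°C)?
api-01

Chart 2 median temperature (°C) ≈ 70; below-median servers: cache-02, api-01, db-replica-1. Among those, api-01 has the highest utilization (%) (≈ 45).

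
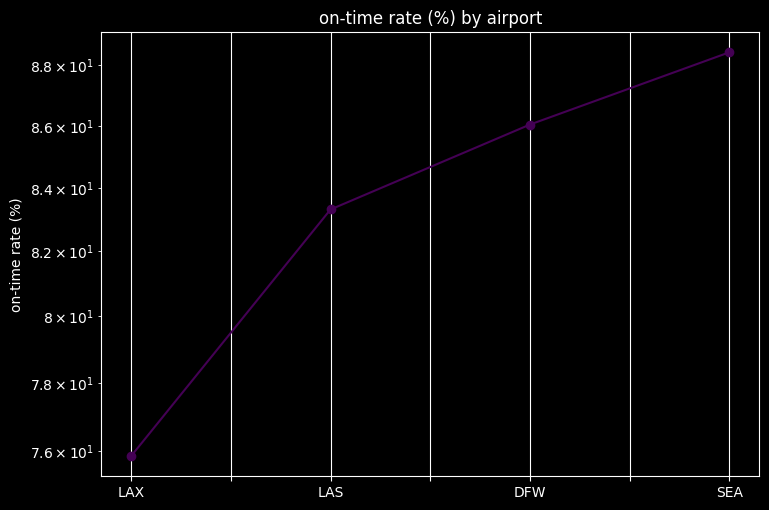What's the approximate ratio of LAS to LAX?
≈ 1.11×

LAS ≈ 84, LAX ≈ 76; 84/76 ≈ 1.11.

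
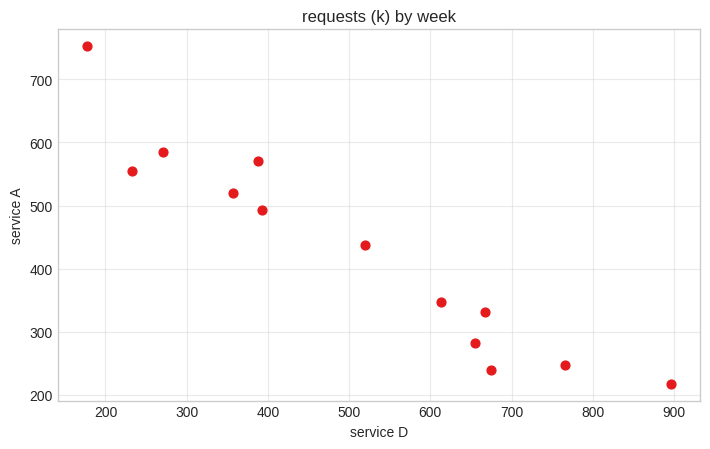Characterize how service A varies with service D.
Points are negatively correlated; strong (|r| ≈ 1.0).

negative, strong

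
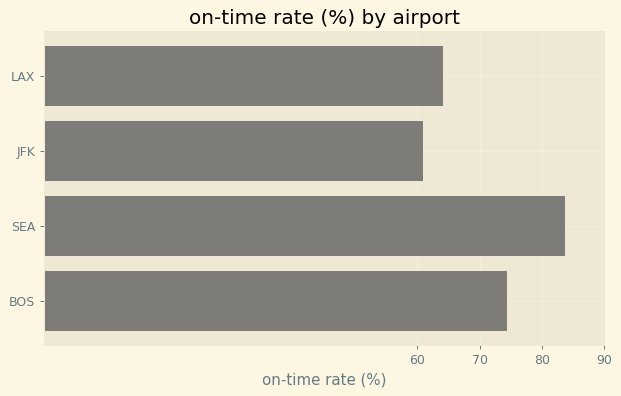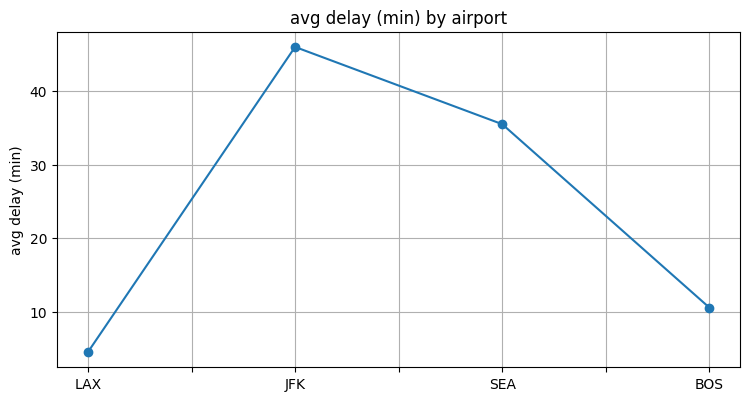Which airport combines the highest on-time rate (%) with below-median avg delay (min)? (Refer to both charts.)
Chart 2 median avg delay (min) ≈ 25; below-median airports: LAX, BOS. Among those, BOS has the highest on-time rate (%) (≈ 70).

BOS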